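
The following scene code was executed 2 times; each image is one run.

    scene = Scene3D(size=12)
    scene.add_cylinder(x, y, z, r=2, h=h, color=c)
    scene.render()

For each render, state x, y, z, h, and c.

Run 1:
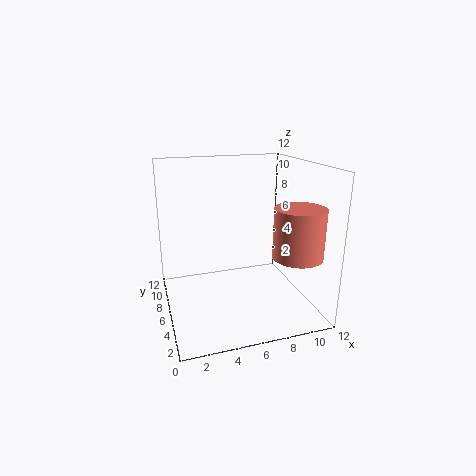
x = 10
y = 3
z = 5
h = 4
c = 'salmon'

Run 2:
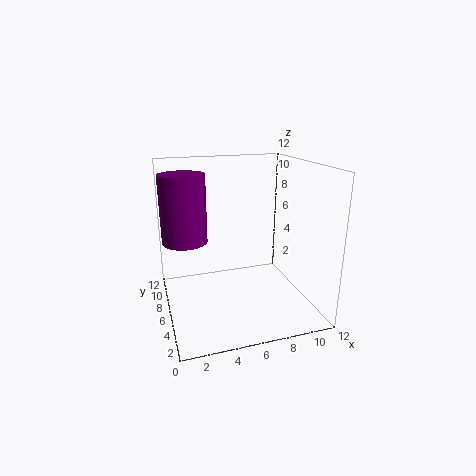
x = 2
y = 9
z = 5
h = 6
c = 'purple'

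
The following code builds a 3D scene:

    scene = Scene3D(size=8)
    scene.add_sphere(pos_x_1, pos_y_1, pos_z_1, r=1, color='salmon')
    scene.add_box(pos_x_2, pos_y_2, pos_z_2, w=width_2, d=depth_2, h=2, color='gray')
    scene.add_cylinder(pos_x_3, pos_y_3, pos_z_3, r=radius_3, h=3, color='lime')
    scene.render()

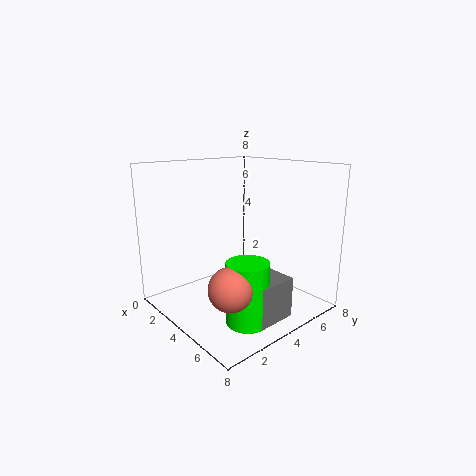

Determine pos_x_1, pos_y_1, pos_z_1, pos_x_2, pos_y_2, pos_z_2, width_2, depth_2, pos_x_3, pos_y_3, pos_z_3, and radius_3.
pos_x_1 = 7, pos_y_1 = 1, pos_z_1 = 3, pos_x_2 = 6, pos_y_2 = 2, pos_z_2 = 1, width_2 = 2, depth_2 = 2, pos_x_3 = 7, pos_y_3 = 2, pos_z_3 = 1, radius_3 = 1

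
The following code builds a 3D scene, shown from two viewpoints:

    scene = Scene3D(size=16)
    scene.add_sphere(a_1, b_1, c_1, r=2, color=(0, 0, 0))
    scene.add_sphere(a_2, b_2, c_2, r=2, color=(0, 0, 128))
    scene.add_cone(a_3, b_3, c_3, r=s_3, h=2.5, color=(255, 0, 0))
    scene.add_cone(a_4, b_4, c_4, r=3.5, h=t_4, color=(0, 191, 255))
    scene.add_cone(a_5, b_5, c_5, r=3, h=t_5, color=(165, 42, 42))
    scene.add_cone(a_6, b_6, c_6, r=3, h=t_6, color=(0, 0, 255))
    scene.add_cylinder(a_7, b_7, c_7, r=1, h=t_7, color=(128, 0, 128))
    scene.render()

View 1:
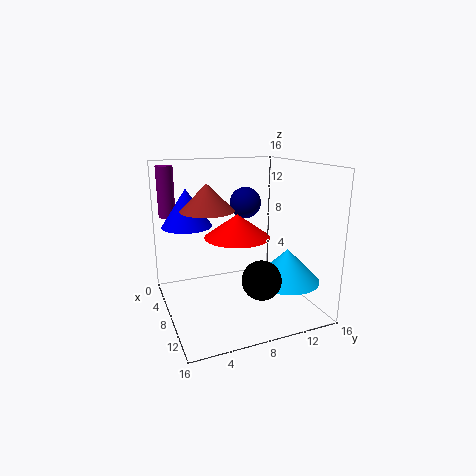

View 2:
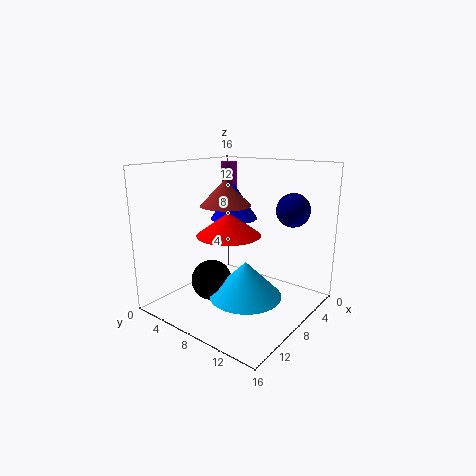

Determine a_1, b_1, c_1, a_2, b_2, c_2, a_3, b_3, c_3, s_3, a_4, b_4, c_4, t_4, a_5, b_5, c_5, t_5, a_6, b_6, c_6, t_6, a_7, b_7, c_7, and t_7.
a_1 = 13
b_1 = 8.5
c_1 = 5
a_2 = 2
b_2 = 11.5
c_2 = 10.5
a_3 = 9
b_3 = 7.5
c_3 = 8.5
s_3 = 3.5
a_4 = 12
b_4 = 12
c_4 = 4
t_4 = 3.5
a_5 = 6.5
b_5 = 5
c_5 = 11
t_5 = 3
a_6 = 3
b_6 = 3.5
c_6 = 8.5
t_6 = 4.5
a_7 = 1.5
b_7 = 1.5
c_7 = 9.5
t_7 = 6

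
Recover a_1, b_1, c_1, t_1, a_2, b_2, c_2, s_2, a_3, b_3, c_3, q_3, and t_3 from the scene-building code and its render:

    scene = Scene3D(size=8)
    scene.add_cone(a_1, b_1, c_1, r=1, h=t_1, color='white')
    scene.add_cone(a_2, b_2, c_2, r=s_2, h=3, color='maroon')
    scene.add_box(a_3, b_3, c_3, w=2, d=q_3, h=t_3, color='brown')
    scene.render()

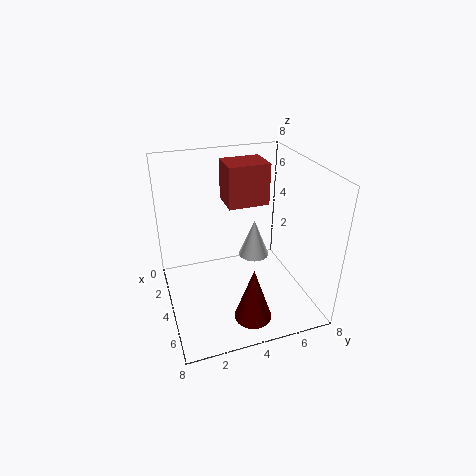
a_1 = 1.5
b_1 = 6
c_1 = 1
t_1 = 2.5
a_2 = 6.5
b_2 = 4
c_2 = 0.5
s_2 = 1
a_3 = 0.5
b_3 = 4
c_3 = 5
q_3 = 2.5
t_3 = 2.5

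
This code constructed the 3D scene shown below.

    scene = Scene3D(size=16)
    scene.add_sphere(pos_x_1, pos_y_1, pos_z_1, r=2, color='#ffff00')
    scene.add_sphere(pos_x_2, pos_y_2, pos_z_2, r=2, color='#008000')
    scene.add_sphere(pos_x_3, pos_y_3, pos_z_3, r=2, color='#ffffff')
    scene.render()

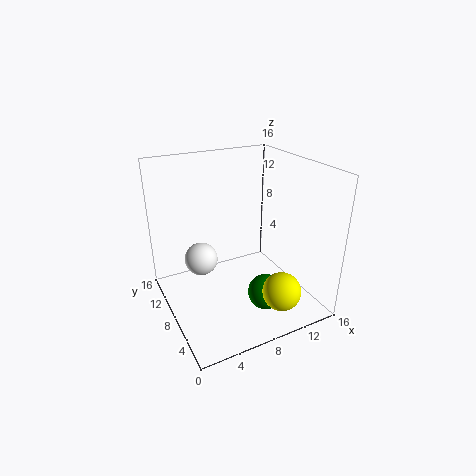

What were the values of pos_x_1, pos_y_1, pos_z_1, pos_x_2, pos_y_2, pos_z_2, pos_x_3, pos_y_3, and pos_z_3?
pos_x_1 = 10; pos_y_1 = 2; pos_z_1 = 4; pos_x_2 = 10; pos_y_2 = 5; pos_z_2 = 2; pos_x_3 = 5; pos_y_3 = 12; pos_z_3 = 4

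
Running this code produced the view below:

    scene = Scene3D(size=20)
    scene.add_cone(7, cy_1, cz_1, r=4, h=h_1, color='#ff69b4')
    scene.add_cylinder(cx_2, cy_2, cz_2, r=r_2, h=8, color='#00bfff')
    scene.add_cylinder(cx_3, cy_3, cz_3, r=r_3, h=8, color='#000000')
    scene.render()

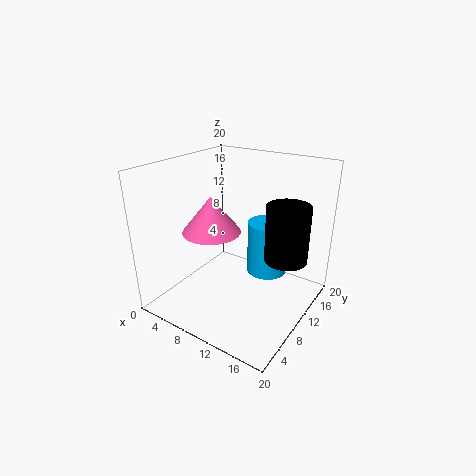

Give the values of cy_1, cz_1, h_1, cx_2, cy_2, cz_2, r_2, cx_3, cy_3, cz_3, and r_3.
cy_1 = 8, cz_1 = 11, h_1 = 5, cx_2 = 12, cy_2 = 15, cz_2 = 3, r_2 = 3, cx_3 = 16, cy_3 = 13, cz_3 = 7, r_3 = 3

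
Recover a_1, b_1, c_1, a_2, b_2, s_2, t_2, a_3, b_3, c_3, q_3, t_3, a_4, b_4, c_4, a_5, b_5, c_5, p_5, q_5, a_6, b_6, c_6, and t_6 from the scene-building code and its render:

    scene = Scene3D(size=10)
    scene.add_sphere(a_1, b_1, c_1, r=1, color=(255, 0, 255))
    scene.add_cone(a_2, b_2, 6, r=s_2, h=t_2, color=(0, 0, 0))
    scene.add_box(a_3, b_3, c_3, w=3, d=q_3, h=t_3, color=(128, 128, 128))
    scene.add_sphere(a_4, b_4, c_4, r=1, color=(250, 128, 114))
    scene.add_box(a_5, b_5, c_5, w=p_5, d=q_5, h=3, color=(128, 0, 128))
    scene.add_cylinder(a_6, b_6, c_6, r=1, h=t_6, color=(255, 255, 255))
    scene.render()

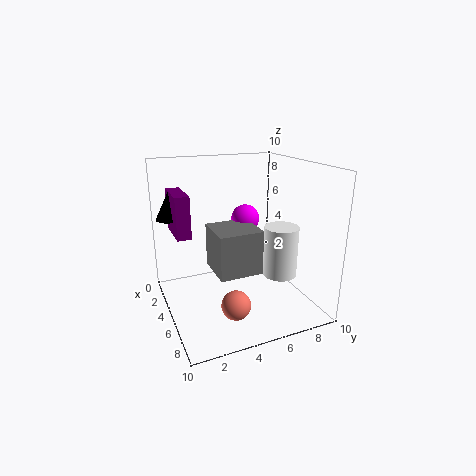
a_1 = 4; b_1 = 6; c_1 = 6; a_2 = 2; b_2 = 1; s_2 = 1; t_2 = 2; a_3 = 4; b_3 = 3; c_3 = 3; q_3 = 3; t_3 = 3; a_4 = 7; b_4 = 4; c_4 = 1; a_5 = 1; b_5 = 1; c_5 = 5; p_5 = 3; q_5 = 1; a_6 = 9; b_6 = 6; c_6 = 4; t_6 = 3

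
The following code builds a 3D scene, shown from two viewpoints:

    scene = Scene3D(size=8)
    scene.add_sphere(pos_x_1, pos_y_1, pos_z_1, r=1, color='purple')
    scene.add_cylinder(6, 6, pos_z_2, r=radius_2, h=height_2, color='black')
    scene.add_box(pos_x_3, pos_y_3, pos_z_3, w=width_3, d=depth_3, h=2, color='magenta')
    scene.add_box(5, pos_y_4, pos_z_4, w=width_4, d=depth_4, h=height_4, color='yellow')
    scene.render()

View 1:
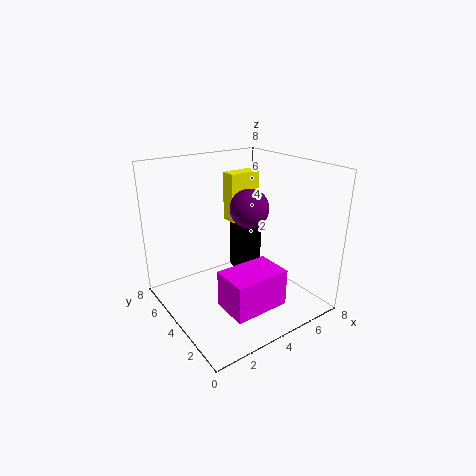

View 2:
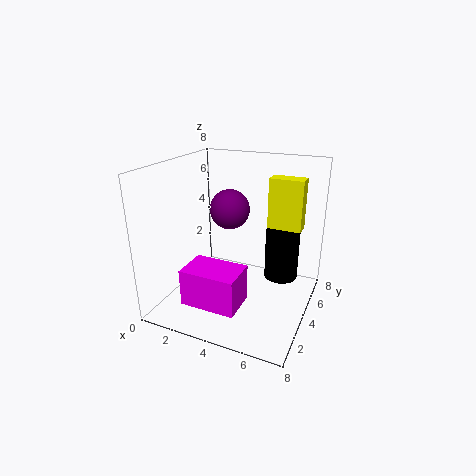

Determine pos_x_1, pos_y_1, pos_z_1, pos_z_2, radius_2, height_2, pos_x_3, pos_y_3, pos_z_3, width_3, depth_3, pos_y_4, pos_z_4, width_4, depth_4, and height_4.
pos_x_1 = 4, pos_y_1 = 3, pos_z_1 = 6, pos_z_2 = 1, radius_2 = 1, height_2 = 3, pos_x_3 = 2, pos_y_3 = 1, pos_z_3 = 1, width_3 = 3, depth_3 = 2, pos_y_4 = 6, pos_z_4 = 4, width_4 = 2, depth_4 = 1, height_4 = 3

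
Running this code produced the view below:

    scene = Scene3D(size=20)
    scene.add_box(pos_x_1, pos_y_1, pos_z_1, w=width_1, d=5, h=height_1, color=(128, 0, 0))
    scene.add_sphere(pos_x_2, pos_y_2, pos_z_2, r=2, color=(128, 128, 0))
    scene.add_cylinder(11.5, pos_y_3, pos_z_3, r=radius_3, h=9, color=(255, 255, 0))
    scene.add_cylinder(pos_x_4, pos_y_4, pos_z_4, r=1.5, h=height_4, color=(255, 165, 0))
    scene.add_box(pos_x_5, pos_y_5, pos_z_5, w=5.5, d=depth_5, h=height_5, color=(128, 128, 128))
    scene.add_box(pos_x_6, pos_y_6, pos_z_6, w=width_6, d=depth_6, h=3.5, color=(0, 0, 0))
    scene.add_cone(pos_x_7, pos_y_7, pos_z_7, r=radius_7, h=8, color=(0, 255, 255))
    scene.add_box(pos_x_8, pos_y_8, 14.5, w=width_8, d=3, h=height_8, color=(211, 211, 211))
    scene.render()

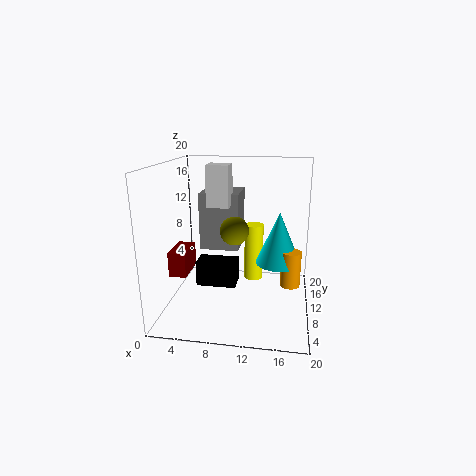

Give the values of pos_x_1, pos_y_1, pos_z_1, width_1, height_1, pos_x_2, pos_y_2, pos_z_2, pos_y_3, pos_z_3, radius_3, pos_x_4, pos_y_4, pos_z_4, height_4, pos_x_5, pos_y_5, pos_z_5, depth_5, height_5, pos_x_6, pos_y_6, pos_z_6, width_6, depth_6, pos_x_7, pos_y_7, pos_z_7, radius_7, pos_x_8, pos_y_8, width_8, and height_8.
pos_x_1 = 0.5, pos_y_1 = 7.5, pos_z_1 = 4.5, width_1 = 2.5, height_1 = 3.5, pos_x_2 = 9.5, pos_y_2 = 10, pos_z_2 = 11, pos_y_3 = 16.5, pos_z_3 = 1, radius_3 = 1.5, pos_x_4 = 17.5, pos_y_4 = 13.5, pos_z_4 = 1.5, height_4 = 5.5, pos_x_5 = 4.5, pos_y_5 = 10, pos_z_5 = 8, depth_5 = 6, height_5 = 8, pos_x_6 = 4.5, pos_y_6 = 7.5, pos_z_6 = 3.5, width_6 = 5.5, depth_6 = 3, pos_x_7 = 15.5, pos_y_7 = 15, pos_z_7 = 4.5, radius_7 = 3.5, pos_x_8 = 6, pos_y_8 = 8.5, width_8 = 3, height_8 = 5.5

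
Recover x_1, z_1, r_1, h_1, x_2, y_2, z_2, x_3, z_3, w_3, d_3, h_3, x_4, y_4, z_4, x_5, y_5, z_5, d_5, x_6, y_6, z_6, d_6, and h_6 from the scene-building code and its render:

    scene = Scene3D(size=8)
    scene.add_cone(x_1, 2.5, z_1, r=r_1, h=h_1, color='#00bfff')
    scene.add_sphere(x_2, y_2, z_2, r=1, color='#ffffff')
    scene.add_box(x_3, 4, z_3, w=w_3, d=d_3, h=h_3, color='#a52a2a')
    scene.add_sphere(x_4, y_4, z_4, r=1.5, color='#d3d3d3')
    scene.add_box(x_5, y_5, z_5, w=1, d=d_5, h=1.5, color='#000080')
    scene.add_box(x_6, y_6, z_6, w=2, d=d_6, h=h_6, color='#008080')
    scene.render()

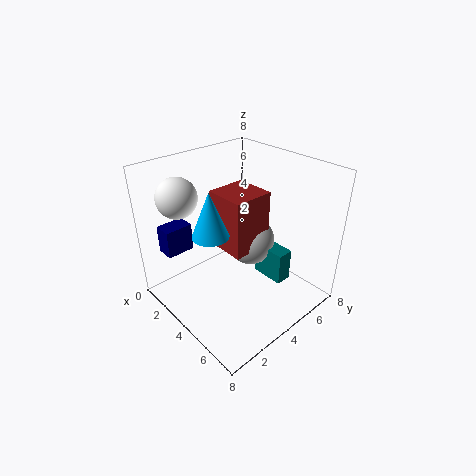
x_1 = 3.5; z_1 = 4.5; r_1 = 1; h_1 = 2.5; x_2 = 3; y_2 = 1; z_2 = 7; x_3 = 1.5; z_3 = 2.5; w_3 = 2.5; d_3 = 2.5; h_3 = 3.5; x_4 = 3; y_4 = 6; z_4 = 2.5; x_5 = 1.5; y_5 = 0.5; z_5 = 3.5; d_5 = 1.5; x_6 = 3.5; y_6 = 6; z_6 = 0.5; d_6 = 1; h_6 = 2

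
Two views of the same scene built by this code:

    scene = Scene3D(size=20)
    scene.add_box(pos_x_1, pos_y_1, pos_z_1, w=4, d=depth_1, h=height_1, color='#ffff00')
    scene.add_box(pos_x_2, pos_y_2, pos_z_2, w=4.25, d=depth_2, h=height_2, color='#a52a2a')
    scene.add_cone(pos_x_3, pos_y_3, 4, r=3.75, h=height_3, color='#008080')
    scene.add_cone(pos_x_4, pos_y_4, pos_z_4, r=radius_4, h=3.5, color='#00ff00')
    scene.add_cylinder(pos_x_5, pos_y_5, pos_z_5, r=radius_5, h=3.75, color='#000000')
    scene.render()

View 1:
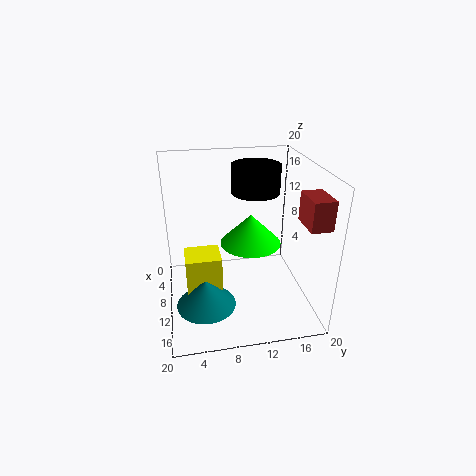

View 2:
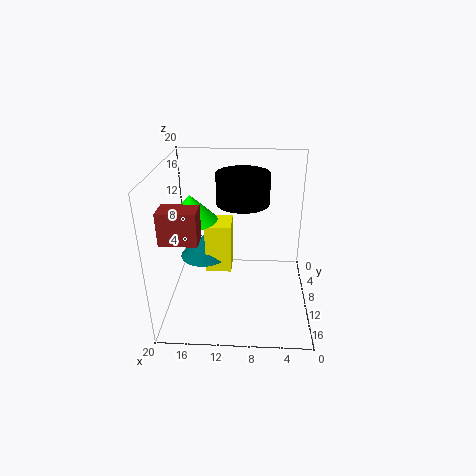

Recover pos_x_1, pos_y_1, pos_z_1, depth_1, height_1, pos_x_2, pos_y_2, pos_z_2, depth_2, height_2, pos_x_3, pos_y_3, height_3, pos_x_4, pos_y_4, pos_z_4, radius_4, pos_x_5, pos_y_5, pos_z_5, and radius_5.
pos_x_1 = 11.25
pos_y_1 = 2.5
pos_z_1 = 2.25
depth_1 = 4.5
height_1 = 7.75
pos_x_2 = 13.75
pos_y_2 = 17
pos_z_2 = 14
depth_2 = 2.75
height_2 = 3.75
pos_x_3 = 15.75
pos_y_3 = 4.75
height_3 = 3.5
pos_x_4 = 16.25
pos_y_4 = 10.25
pos_z_4 = 12.75
radius_4 = 3.5
pos_x_5 = 9.25
pos_y_5 = 12.5
pos_z_5 = 16.25
radius_5 = 3.25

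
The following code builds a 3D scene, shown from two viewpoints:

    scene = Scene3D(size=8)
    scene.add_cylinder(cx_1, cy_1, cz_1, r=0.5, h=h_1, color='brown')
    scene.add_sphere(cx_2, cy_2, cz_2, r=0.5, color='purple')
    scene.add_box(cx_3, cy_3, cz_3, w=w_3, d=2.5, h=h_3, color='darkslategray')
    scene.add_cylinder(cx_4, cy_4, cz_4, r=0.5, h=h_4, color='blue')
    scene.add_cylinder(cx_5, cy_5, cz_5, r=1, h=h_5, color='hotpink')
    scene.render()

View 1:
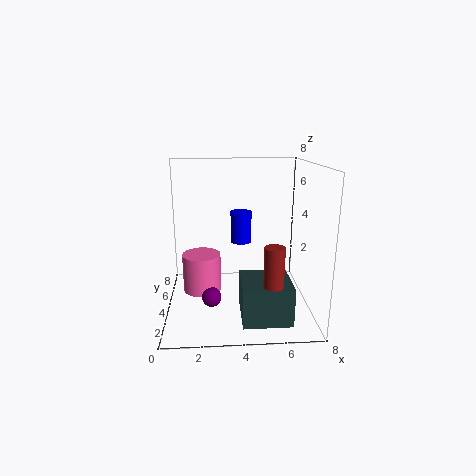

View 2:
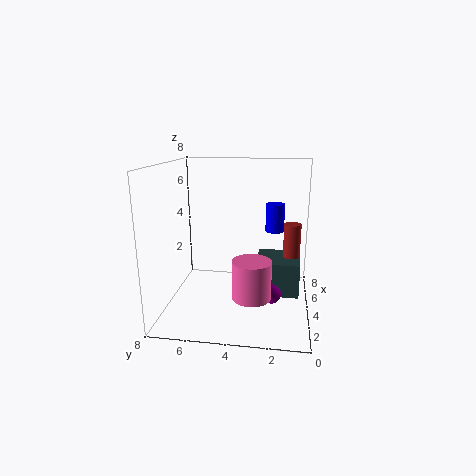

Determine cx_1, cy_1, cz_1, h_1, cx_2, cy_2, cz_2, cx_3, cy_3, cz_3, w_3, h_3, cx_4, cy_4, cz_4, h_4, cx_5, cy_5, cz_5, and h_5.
cx_1 = 5.5
cy_1 = 1
cz_1 = 1.5
h_1 = 3
cx_2 = 2.5
cy_2 = 2
cz_2 = 1.5
cx_3 = 4
cy_3 = 0.5
cz_3 = 0.5
w_3 = 2.5
h_3 = 2
cx_4 = 4
cy_4 = 2
cz_4 = 4.5
h_4 = 1.5
cx_5 = 2
cy_5 = 3
cz_5 = 1.5
h_5 = 2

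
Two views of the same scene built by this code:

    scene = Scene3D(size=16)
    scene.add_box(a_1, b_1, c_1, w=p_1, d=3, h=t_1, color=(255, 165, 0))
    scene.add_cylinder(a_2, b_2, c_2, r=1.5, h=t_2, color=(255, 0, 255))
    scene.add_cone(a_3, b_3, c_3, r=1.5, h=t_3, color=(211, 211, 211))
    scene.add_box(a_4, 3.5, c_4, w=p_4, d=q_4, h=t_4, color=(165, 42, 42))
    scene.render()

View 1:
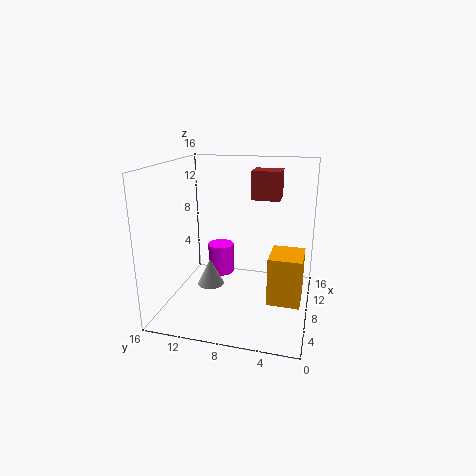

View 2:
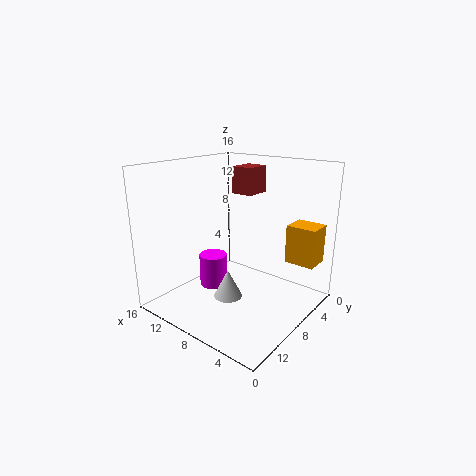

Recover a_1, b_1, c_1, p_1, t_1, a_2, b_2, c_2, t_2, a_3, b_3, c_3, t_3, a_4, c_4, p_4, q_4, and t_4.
a_1 = 1; b_1 = 0.5; c_1 = 4.5; p_1 = 3.5; t_1 = 4.5; a_2 = 9.5; b_2 = 10.5; c_2 = 3; t_2 = 3.5; a_3 = 7; b_3 = 11; c_3 = 2.5; t_3 = 3; a_4 = 7.5; c_4 = 12.5; p_4 = 2.5; q_4 = 3; t_4 = 3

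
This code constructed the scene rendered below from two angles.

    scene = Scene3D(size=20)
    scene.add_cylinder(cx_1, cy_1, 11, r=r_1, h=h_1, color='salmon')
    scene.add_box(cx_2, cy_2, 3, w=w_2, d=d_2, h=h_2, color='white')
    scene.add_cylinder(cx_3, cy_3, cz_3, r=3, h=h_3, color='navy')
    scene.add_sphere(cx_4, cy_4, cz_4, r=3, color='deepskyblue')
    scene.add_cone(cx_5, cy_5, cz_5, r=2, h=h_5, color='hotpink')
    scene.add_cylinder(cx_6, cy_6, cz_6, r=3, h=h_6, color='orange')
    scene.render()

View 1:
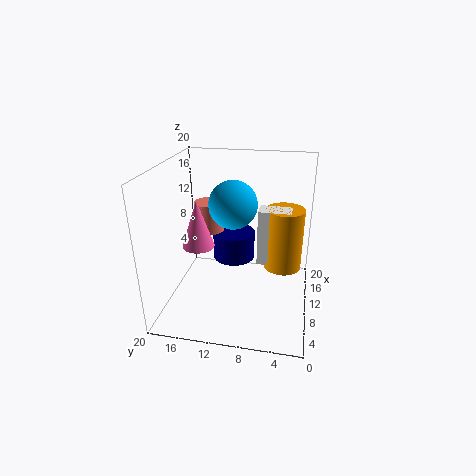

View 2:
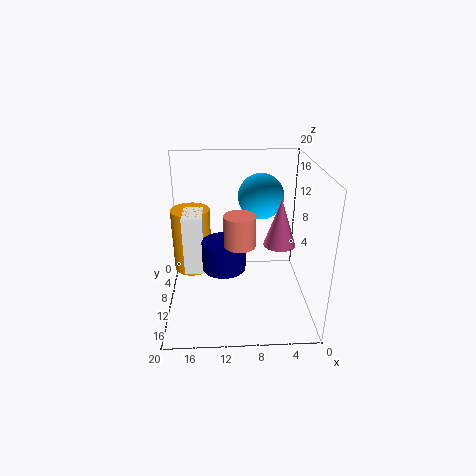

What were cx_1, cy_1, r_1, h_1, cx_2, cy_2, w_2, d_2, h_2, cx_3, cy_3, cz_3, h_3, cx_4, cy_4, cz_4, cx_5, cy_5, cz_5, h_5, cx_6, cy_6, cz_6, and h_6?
cx_1 = 10
cy_1 = 14
r_1 = 2
h_1 = 4
cx_2 = 15
cy_2 = 3
w_2 = 3
d_2 = 5
h_2 = 9
cx_3 = 12
cy_3 = 11
cz_3 = 6
h_3 = 4
cx_4 = 7
cy_4 = 10
cz_4 = 16
cx_5 = 5
cy_5 = 14
cz_5 = 11
h_5 = 6
cx_6 = 17
cy_6 = 4
cz_6 = 2
h_6 = 10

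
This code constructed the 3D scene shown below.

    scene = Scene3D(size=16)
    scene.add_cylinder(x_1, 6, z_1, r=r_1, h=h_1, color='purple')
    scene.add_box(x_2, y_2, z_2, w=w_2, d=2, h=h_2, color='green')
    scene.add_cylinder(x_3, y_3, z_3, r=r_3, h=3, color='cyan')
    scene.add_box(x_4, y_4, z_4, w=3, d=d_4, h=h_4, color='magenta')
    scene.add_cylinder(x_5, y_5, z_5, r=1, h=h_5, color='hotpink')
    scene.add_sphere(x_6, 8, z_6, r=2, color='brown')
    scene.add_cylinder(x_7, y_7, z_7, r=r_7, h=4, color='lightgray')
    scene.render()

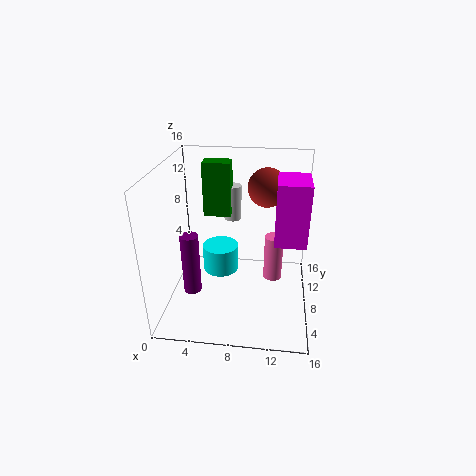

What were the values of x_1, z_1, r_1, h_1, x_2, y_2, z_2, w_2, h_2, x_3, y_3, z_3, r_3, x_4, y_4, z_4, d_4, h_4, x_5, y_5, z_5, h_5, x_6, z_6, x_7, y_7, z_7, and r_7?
x_1 = 3, z_1 = 2, r_1 = 1, h_1 = 7, x_2 = 4, y_2 = 9, z_2 = 10, w_2 = 3, h_2 = 6, x_3 = 6, y_3 = 8, z_3 = 4, r_3 = 2, x_4 = 12, y_4 = 3, z_4 = 10, d_4 = 4, h_4 = 6, x_5 = 12, y_5 = 7, z_5 = 4, h_5 = 5, x_6 = 11, z_6 = 14, x_7 = 7, y_7 = 11, z_7 = 9, r_7 = 1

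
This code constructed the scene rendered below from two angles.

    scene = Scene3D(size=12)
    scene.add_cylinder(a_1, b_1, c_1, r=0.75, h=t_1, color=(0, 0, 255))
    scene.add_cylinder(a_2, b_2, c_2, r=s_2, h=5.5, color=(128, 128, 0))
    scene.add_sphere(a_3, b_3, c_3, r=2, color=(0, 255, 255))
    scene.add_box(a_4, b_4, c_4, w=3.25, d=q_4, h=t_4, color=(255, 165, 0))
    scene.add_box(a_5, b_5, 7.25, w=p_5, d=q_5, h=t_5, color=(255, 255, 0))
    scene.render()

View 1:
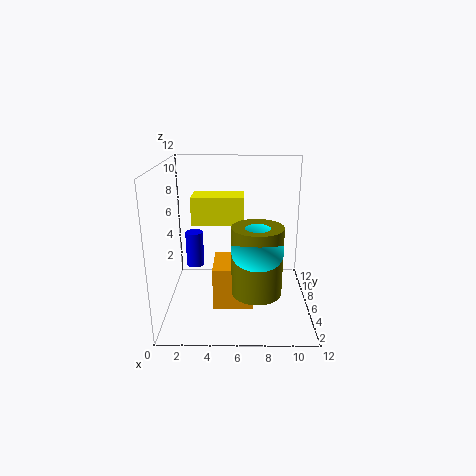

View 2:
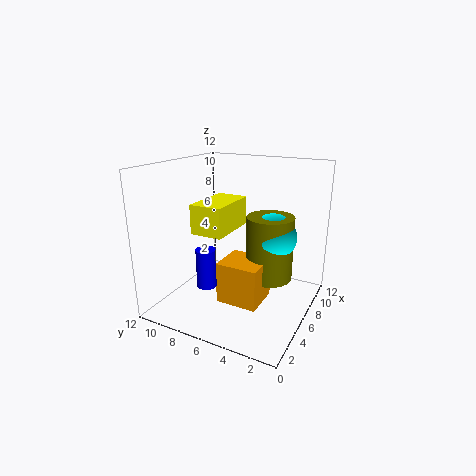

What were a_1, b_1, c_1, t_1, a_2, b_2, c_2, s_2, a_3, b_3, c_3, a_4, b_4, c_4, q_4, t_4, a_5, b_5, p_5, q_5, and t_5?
a_1 = 2.25, b_1 = 6.75, c_1 = 3.25, t_1 = 3, a_2 = 7.5, b_2 = 3.75, c_2 = 2.25, s_2 = 2, a_3 = 7.5, b_3 = 3.5, c_3 = 6, a_4 = 4, b_4 = 3.5, c_4 = 0.75, q_4 = 3.5, t_4 = 3.5, a_5 = 2.25, b_5 = 5.5, p_5 = 4.25, q_5 = 2.5, t_5 = 2.25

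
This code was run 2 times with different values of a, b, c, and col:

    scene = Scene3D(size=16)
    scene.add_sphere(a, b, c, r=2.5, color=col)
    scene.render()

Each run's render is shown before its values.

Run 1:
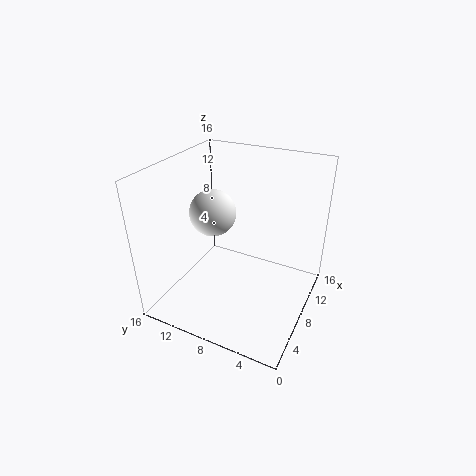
a = 7, b = 10.5, c = 11, col = 'white'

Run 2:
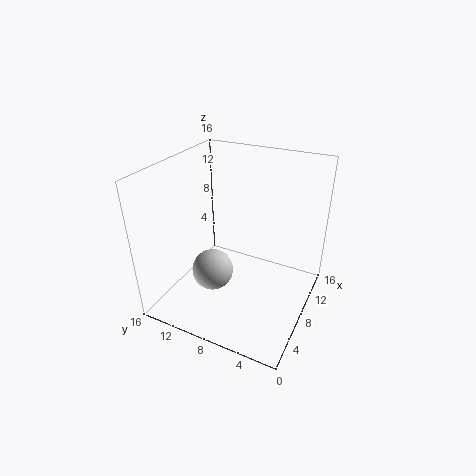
a = 8, b = 11.5, c = 2.5, col = 'lightgray'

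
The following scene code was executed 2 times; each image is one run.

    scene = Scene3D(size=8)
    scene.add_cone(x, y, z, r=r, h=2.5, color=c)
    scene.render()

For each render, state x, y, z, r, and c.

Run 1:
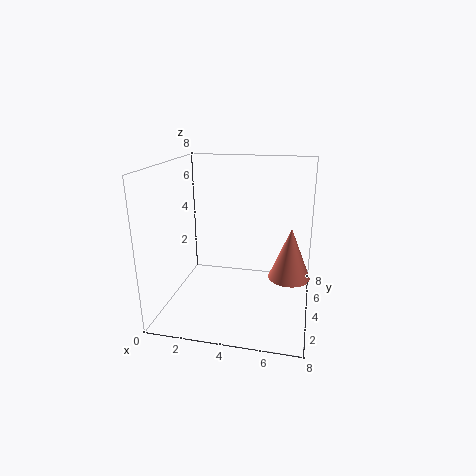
x = 7, y = 2, z = 3, r = 1, c = 'salmon'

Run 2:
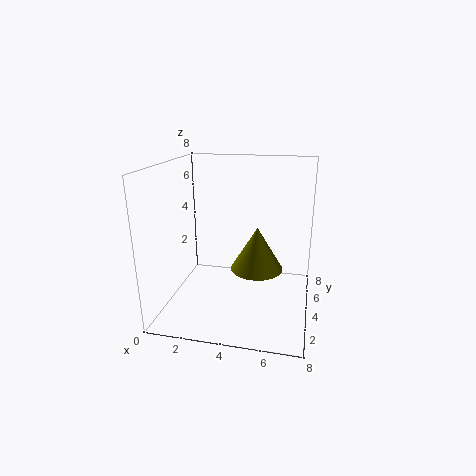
x = 5, y = 4.5, z = 2, r = 1.5, c = 'olive'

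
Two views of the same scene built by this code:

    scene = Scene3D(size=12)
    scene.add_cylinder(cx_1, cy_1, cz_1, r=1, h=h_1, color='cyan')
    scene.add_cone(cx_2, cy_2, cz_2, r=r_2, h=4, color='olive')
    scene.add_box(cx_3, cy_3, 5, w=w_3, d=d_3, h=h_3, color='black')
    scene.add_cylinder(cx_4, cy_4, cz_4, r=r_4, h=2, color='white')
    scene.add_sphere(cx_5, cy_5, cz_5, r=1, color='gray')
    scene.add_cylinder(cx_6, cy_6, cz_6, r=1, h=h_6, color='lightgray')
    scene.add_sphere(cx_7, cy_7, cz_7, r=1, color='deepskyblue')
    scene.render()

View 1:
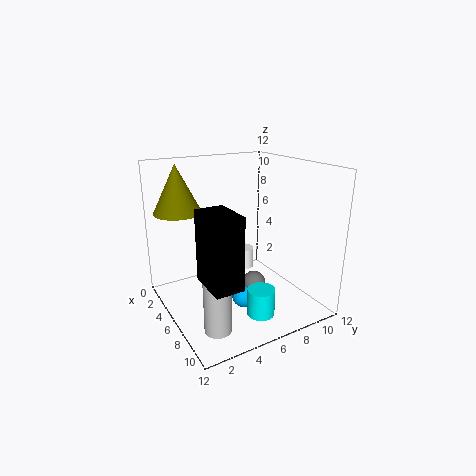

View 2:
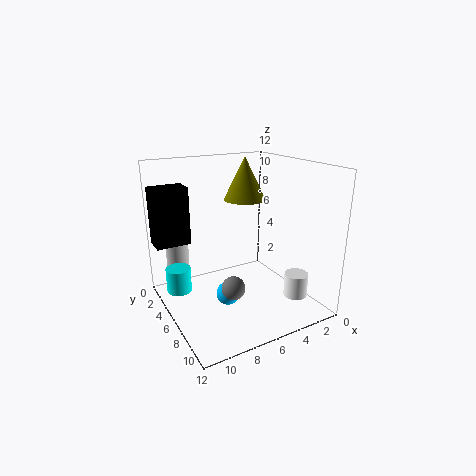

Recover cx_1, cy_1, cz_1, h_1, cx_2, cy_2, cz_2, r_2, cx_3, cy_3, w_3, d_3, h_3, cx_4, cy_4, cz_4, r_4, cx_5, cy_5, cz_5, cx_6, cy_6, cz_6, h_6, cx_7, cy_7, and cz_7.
cx_1 = 11
cy_1 = 5
cz_1 = 2
h_1 = 2
cx_2 = 3
cy_2 = 2
cz_2 = 8
r_2 = 2
cx_3 = 9
cy_3 = 1
w_3 = 3
d_3 = 2
h_3 = 5
cx_4 = 2
cy_4 = 9
cz_4 = 1
r_4 = 1
cx_5 = 7
cy_5 = 7
cz_5 = 2
cx_6 = 10
cy_6 = 2
cz_6 = 1
h_6 = 4
cx_7 = 7
cy_7 = 6
cz_7 = 1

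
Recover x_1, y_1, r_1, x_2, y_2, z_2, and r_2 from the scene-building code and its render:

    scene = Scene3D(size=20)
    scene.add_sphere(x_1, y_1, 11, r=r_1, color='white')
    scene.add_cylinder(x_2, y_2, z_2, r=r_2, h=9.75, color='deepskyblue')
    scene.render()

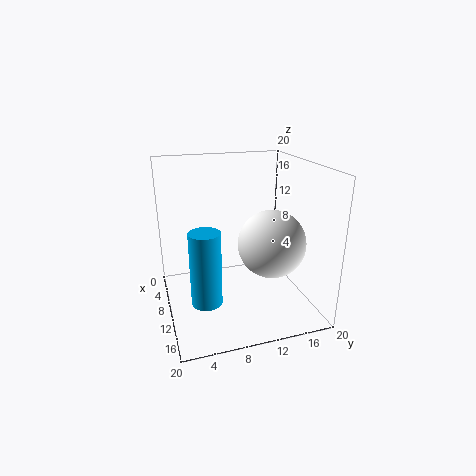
x_1 = 15.25; y_1 = 12.75; r_1 = 4.25; x_2 = 14; y_2 = 4.5; z_2 = 3.25; r_2 = 2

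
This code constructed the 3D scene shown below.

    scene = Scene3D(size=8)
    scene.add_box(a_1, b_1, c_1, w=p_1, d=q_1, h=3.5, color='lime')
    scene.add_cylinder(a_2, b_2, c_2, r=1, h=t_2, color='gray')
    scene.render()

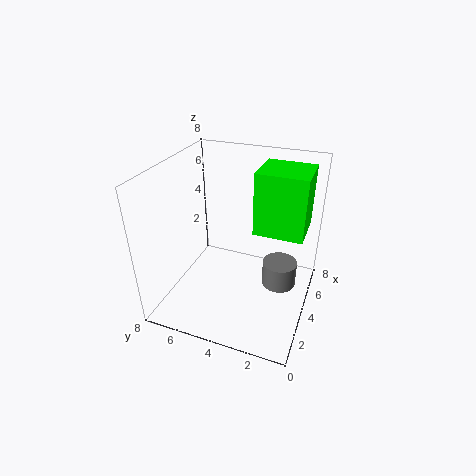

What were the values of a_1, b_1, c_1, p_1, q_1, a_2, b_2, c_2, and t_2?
a_1 = 4.25; b_1 = 0.5; c_1 = 4.25; p_1 = 2.5; q_1 = 2.75; a_2 = 5; b_2 = 1.75; c_2 = 0.75; t_2 = 1.5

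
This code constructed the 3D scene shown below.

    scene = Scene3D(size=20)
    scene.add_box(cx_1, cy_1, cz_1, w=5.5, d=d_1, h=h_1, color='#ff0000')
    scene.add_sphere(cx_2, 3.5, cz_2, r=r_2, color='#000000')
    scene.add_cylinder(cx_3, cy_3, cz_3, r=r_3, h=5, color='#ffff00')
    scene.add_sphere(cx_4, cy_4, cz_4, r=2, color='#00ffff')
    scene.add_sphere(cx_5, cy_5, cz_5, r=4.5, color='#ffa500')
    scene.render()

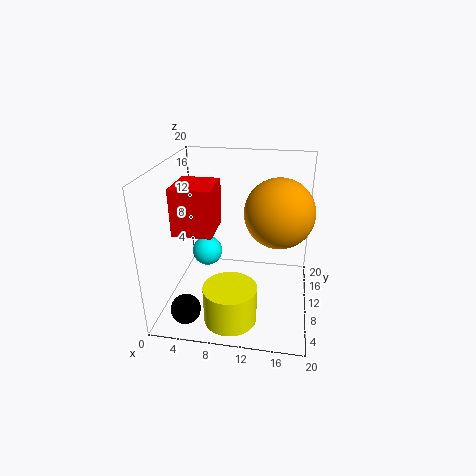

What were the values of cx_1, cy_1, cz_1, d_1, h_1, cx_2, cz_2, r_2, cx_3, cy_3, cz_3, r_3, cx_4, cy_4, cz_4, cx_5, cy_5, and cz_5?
cx_1 = 1.5; cy_1 = 7; cz_1 = 11; d_1 = 6; h_1 = 6.5; cx_2 = 4; cz_2 = 2; r_2 = 2; cx_3 = 10; cy_3 = 4; cz_3 = 1; r_3 = 3.5; cx_4 = 6; cy_4 = 8.5; cz_4 = 8.5; cx_5 = 15.5; cy_5 = 9; cz_5 = 14.5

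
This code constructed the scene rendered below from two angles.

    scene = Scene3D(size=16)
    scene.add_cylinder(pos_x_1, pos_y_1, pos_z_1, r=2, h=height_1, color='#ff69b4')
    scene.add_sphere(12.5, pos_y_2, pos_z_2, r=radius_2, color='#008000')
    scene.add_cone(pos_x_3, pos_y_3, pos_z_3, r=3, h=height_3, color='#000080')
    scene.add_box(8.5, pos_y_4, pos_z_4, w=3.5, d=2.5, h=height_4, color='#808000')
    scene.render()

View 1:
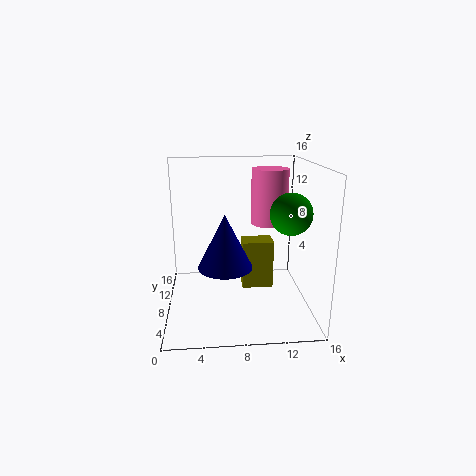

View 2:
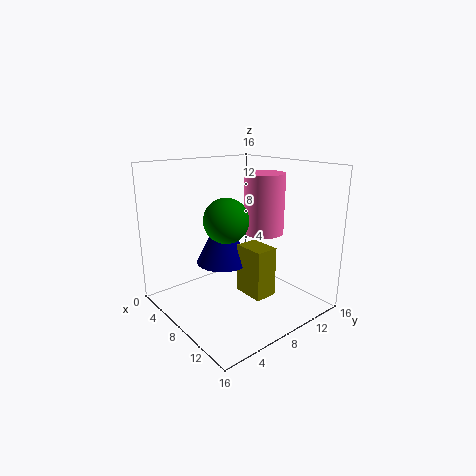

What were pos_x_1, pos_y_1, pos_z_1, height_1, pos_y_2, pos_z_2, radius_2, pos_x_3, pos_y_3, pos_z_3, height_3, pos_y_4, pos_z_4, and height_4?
pos_x_1 = 11.5
pos_y_1 = 8.5
pos_z_1 = 9.5
height_1 = 6
pos_y_2 = 3
pos_z_2 = 12
radius_2 = 2
pos_x_3 = 6.5
pos_y_3 = 7
pos_z_3 = 5
height_3 = 6
pos_y_4 = 7.5
pos_z_4 = 2
height_4 = 5.5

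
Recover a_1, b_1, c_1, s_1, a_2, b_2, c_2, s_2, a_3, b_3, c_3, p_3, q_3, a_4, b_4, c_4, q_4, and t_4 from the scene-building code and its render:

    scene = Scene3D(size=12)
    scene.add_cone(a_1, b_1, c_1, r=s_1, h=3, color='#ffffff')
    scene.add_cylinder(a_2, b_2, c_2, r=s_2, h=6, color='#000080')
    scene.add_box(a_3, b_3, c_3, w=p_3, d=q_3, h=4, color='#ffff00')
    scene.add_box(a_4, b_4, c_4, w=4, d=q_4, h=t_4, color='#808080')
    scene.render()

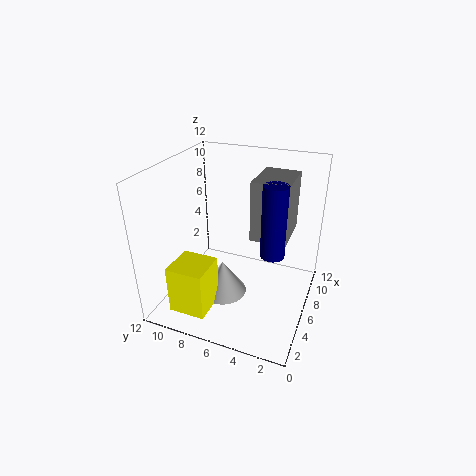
a_1 = 5, b_1 = 7, c_1 = 1, s_1 = 2, a_2 = 6, b_2 = 3, c_2 = 5, s_2 = 1, a_3 = 1, b_3 = 7, c_3 = 1, p_3 = 3, q_3 = 3, a_4 = 6, b_4 = 2, c_4 = 6, q_4 = 3, t_4 = 5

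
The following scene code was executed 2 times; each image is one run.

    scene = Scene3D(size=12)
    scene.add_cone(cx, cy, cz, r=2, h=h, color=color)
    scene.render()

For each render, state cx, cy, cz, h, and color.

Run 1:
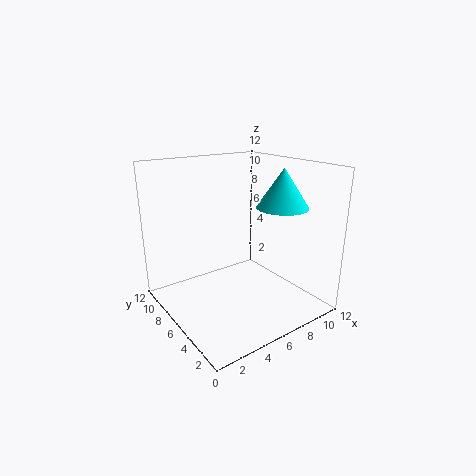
cx = 8, cy = 3, cz = 9, h = 3, color = 'cyan'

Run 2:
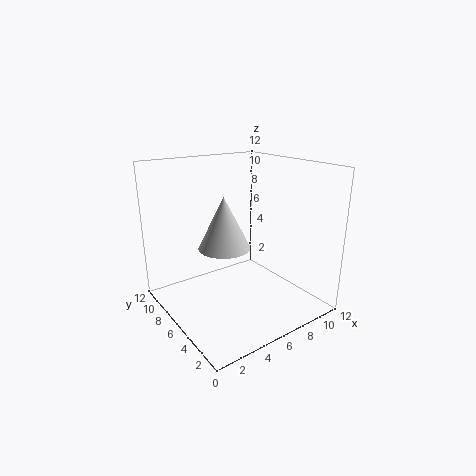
cx = 4, cy = 5, cz = 6, h = 4, color = 'lightgray'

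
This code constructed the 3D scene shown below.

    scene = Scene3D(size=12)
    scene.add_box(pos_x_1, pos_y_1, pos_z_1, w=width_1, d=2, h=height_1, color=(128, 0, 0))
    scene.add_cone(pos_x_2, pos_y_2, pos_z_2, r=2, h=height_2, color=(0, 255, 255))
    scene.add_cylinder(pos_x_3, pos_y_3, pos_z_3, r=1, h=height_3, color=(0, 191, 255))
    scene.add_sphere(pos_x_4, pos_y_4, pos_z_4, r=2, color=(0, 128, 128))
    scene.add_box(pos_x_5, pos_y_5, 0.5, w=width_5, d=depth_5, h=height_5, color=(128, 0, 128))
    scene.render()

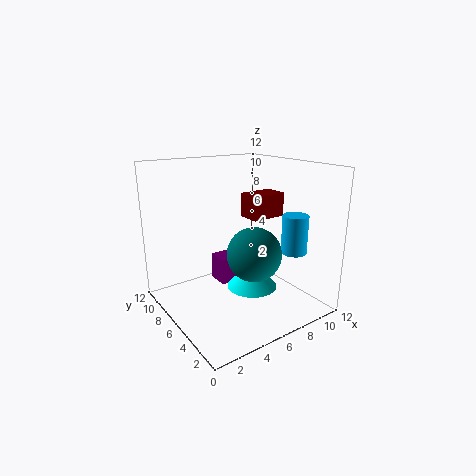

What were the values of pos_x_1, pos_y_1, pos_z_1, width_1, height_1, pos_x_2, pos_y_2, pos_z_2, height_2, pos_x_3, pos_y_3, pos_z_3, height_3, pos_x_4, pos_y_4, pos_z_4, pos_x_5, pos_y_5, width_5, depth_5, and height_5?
pos_x_1 = 7; pos_y_1 = 5; pos_z_1 = 7.5; width_1 = 3; height_1 = 2; pos_x_2 = 6; pos_y_2 = 4; pos_z_2 = 2.5; height_2 = 2; pos_x_3 = 8.5; pos_y_3 = 2; pos_z_3 = 5.5; height_3 = 3; pos_x_4 = 5; pos_y_4 = 2.5; pos_z_4 = 6; pos_x_5 = 6; pos_y_5 = 8.5; width_5 = 4; depth_5 = 2; height_5 = 2.5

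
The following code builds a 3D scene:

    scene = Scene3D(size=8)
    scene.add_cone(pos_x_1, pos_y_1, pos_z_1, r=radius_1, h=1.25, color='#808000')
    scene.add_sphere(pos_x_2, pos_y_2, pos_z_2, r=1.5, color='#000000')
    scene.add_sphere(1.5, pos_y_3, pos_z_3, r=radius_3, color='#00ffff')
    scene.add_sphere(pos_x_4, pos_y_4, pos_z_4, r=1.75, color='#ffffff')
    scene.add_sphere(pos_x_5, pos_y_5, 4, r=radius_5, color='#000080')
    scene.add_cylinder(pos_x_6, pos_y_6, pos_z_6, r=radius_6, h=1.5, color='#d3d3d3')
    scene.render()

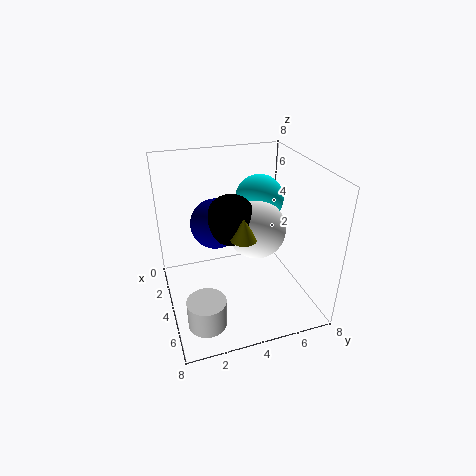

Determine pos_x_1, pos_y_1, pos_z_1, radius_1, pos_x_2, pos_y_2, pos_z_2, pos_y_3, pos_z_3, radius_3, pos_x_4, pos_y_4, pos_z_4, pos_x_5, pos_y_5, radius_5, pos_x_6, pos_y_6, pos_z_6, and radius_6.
pos_x_1 = 4.25, pos_y_1 = 4.25, pos_z_1 = 4, radius_1 = 0.75, pos_x_2 = 2.75, pos_y_2 = 4, pos_z_2 = 4.5, pos_y_3 = 6.25, pos_z_3 = 5, radius_3 = 1.5, pos_x_4 = 3, pos_y_4 = 5.5, pos_z_4 = 3.75, pos_x_5 = 2, pos_y_5 = 3.25, radius_5 = 1.5, pos_x_6 = 6.5, pos_y_6 = 1.5, pos_z_6 = 0.75, radius_6 = 1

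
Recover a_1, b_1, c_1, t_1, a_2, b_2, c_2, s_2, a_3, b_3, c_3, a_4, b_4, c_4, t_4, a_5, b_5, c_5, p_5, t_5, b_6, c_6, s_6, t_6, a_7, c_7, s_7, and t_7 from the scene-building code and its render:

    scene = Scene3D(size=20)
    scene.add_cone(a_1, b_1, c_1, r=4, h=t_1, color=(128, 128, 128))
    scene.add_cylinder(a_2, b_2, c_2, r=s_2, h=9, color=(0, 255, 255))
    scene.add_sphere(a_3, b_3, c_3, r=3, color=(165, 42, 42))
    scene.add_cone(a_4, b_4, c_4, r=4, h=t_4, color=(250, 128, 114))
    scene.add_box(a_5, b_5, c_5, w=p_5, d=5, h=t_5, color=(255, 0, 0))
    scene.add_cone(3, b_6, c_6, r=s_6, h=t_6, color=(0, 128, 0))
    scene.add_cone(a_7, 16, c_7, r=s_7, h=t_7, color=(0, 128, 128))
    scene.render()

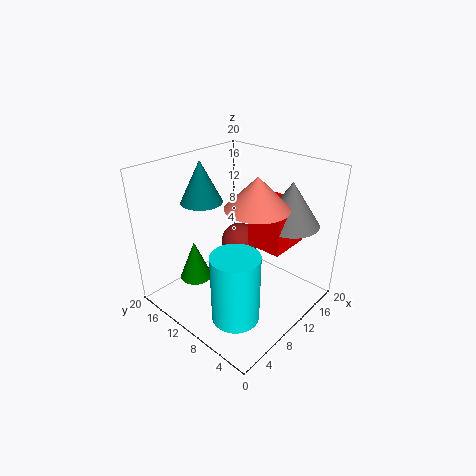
a_1 = 15; b_1 = 5; c_1 = 12; t_1 = 6; a_2 = 4; b_2 = 5; c_2 = 3; s_2 = 3; a_3 = 16; b_3 = 15; c_3 = 5; a_4 = 9; b_4 = 6; c_4 = 16; t_4 = 4; a_5 = 11; b_5 = 4; c_5 = 9; p_5 = 6; t_5 = 6; b_6 = 11; c_6 = 7; s_6 = 2; t_6 = 5; a_7 = 9; c_7 = 14; s_7 = 3; t_7 = 6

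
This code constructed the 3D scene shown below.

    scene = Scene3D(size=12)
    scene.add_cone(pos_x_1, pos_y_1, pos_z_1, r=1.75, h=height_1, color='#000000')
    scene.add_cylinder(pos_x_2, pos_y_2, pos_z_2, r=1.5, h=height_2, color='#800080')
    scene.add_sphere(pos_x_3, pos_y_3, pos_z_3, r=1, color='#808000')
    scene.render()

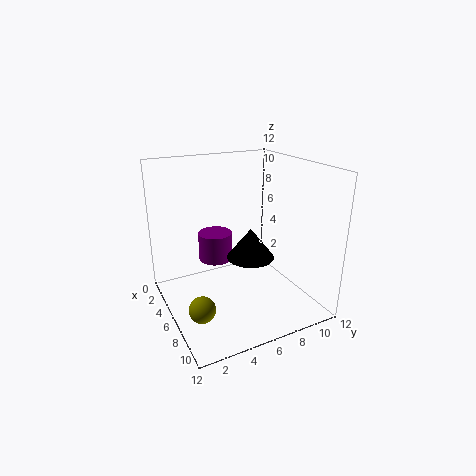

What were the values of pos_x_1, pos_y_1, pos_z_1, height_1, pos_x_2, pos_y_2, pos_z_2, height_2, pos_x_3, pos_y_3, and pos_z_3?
pos_x_1 = 9, pos_y_1 = 5.5, pos_z_1 = 5.75, height_1 = 2.25, pos_x_2 = 3.5, pos_y_2 = 5, pos_z_2 = 3.25, height_2 = 2.5, pos_x_3 = 9, pos_y_3 = 1.5, pos_z_3 = 2.25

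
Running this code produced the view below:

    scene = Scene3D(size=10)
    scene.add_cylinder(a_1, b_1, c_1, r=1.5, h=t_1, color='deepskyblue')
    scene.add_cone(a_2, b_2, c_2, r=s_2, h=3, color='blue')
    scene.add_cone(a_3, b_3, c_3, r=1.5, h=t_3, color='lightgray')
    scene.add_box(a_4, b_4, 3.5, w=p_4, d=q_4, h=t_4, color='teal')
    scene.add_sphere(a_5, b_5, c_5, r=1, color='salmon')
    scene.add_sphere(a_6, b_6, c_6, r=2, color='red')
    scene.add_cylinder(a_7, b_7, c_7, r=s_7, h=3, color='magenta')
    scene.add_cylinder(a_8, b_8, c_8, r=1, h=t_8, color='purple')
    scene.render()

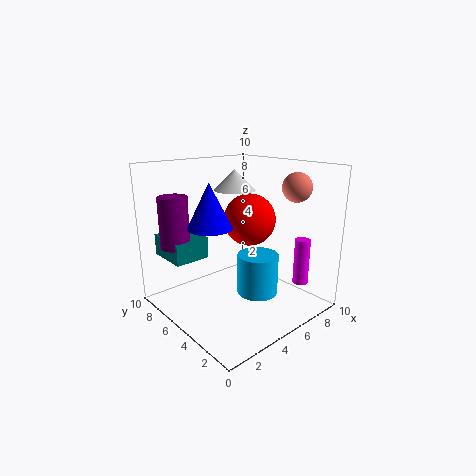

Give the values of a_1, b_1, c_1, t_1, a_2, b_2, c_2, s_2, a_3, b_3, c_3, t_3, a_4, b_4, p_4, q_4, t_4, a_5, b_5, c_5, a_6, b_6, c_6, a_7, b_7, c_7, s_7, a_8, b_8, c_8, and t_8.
a_1 = 6.5
b_1 = 4.5
c_1 = 0.5
t_1 = 3
a_2 = 3
b_2 = 5.5
c_2 = 6
s_2 = 1.5
a_3 = 6
b_3 = 6.5
c_3 = 8
t_3 = 1.5
a_4 = 1
b_4 = 6.5
p_4 = 2.5
q_4 = 3
t_4 = 1.5
a_5 = 8
b_5 = 2.5
c_5 = 8.5
a_6 = 7.5
b_6 = 6.5
c_6 = 5.5
a_7 = 7
b_7 = 1
c_7 = 2.5
s_7 = 0.5
a_8 = 1.5
b_8 = 7.5
c_8 = 4.5
t_8 = 3.5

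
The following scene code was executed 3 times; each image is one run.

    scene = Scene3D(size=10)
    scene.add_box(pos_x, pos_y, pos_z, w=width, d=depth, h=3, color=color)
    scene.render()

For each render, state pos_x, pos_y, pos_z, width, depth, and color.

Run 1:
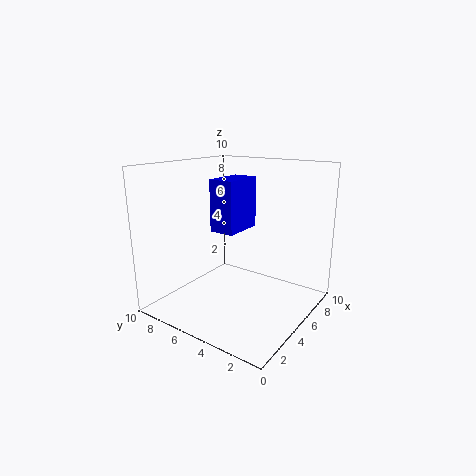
pos_x = 1.5
pos_y = 3
pos_z = 6.5
width = 2.5
depth = 1.5
color = 'blue'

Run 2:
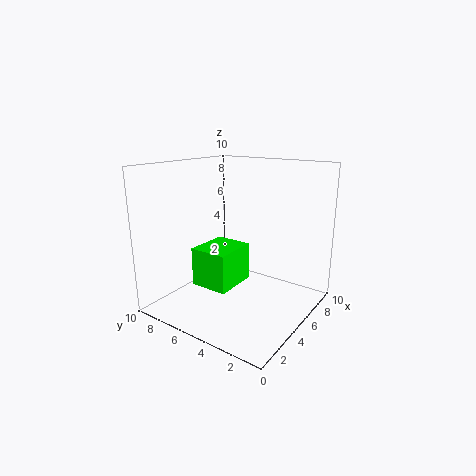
pos_x = 4.5
pos_y = 6
pos_z = 0.5
width = 3.5
depth = 3
color = 'lime'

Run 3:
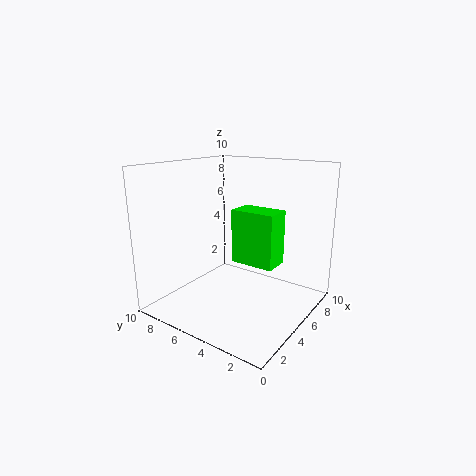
pos_x = 1.5
pos_y = 0.5
pos_z = 5
width = 1.5
depth = 2.5
color = 'lime'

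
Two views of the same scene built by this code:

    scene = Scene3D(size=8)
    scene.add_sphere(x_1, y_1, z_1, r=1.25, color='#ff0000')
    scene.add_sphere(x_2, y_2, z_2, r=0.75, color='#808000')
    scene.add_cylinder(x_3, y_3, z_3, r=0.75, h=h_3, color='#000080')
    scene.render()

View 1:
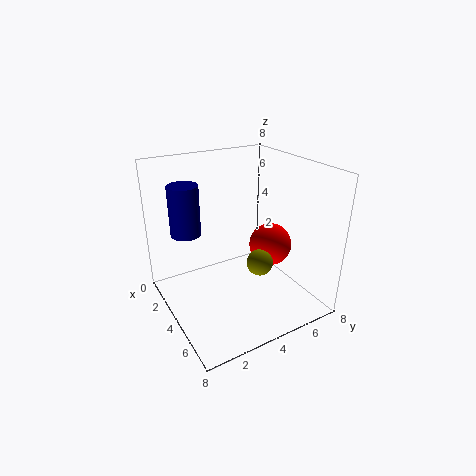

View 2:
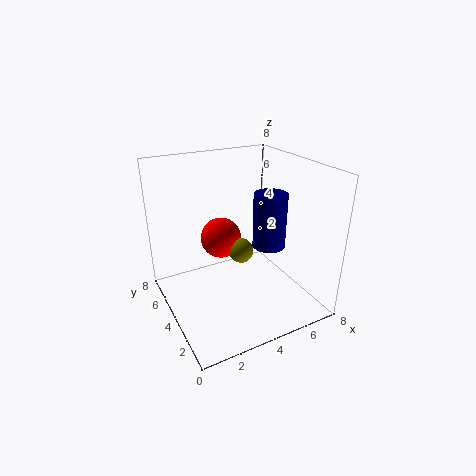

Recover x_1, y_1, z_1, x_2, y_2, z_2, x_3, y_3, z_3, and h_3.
x_1 = 4
y_1 = 6.25
z_1 = 3
x_2 = 4.75
y_2 = 5
z_2 = 2.5
x_3 = 4
y_3 = 1
z_3 = 5
h_3 = 2.5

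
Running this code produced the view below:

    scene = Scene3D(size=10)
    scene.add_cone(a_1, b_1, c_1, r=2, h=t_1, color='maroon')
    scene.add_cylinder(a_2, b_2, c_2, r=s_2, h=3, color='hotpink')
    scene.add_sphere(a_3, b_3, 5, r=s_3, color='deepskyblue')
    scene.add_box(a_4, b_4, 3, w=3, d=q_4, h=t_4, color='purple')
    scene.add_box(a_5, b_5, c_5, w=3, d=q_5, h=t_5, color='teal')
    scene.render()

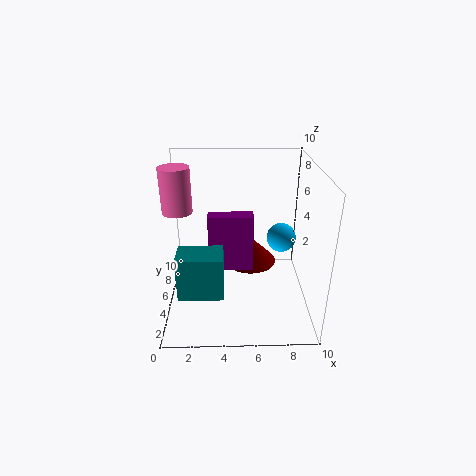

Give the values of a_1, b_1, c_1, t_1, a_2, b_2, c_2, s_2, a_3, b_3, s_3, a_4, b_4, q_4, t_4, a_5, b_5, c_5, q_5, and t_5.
a_1 = 6, b_1 = 7, c_1 = 2, t_1 = 2, a_2 = 1, b_2 = 5, c_2 = 7, s_2 = 1, a_3 = 8, b_3 = 5, s_3 = 1, a_4 = 3, b_4 = 4, q_4 = 1, t_4 = 4, a_5 = 1, b_5 = 2, c_5 = 2, q_5 = 2, t_5 = 3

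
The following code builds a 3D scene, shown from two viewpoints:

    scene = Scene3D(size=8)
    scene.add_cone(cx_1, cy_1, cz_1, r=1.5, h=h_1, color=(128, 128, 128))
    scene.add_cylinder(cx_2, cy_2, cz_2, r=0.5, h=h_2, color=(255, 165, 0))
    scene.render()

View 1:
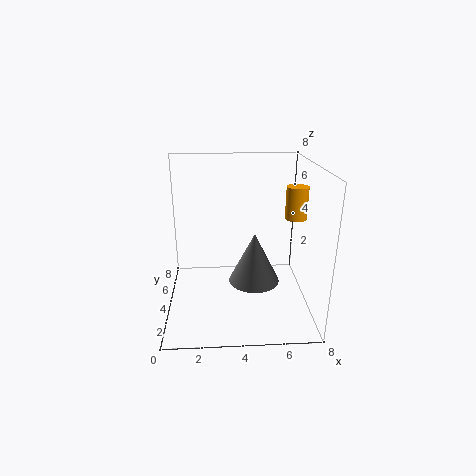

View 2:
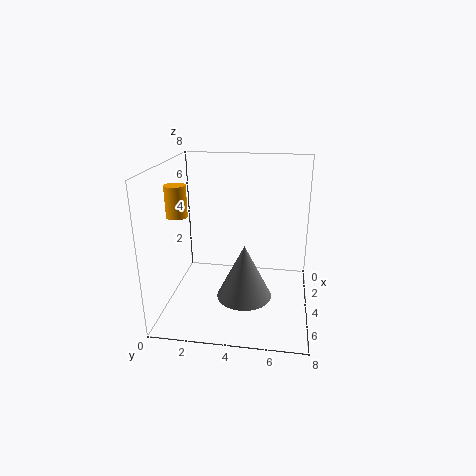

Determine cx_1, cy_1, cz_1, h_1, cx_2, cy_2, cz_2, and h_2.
cx_1 = 5; cy_1 = 4.5; cz_1 = 1; h_1 = 3; cx_2 = 6.5; cy_2 = 1.5; cz_2 = 6; h_2 = 1.5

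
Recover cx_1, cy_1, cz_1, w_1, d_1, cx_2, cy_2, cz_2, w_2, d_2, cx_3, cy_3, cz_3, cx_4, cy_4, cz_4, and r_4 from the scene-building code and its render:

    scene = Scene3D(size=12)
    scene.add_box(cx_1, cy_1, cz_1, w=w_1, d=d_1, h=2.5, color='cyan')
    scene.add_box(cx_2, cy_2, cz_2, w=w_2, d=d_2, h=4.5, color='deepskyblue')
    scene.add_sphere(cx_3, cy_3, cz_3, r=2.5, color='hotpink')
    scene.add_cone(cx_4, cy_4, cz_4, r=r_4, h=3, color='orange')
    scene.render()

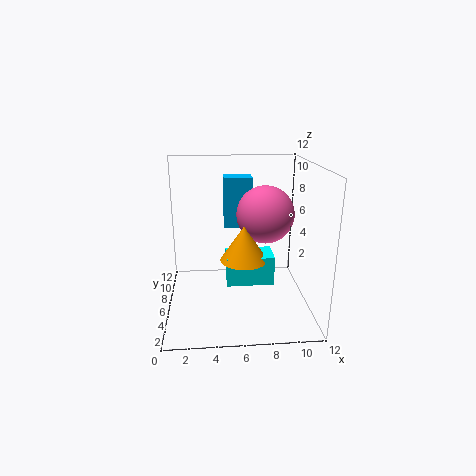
cx_1 = 5; cy_1 = 5; cz_1 = 2; w_1 = 4; d_1 = 2.5; cx_2 = 5; cy_2 = 8.5; cz_2 = 6; w_2 = 2.5; d_2 = 2; cx_3 = 8.5; cy_3 = 7.5; cz_3 = 7.5; cx_4 = 6.5; cy_4 = 6; cz_4 = 4; r_4 = 2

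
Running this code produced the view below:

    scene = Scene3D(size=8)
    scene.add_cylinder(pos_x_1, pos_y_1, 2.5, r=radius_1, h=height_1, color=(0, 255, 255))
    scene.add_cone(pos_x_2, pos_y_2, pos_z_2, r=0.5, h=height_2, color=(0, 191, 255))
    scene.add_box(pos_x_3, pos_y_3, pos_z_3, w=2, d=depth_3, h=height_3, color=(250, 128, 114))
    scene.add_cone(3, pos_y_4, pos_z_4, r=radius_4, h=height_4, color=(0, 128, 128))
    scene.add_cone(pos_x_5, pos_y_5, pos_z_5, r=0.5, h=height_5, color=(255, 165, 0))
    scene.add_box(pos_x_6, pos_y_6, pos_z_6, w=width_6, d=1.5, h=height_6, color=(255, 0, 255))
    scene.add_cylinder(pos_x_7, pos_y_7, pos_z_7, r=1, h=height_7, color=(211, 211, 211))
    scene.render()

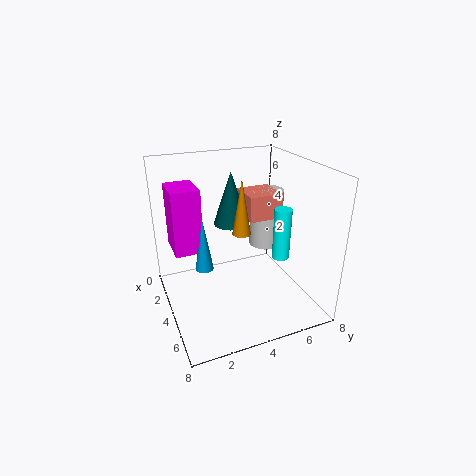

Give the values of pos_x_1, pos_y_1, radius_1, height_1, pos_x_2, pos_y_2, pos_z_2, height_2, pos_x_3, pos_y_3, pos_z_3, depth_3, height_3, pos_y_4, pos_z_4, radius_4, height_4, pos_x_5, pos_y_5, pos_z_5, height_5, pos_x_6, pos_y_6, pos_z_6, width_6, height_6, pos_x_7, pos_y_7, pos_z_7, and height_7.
pos_x_1 = 4.5, pos_y_1 = 6.5, radius_1 = 0.5, height_1 = 3, pos_x_2 = 4, pos_y_2 = 2, pos_z_2 = 2.5, height_2 = 3, pos_x_3 = 1.5, pos_y_3 = 5, pos_z_3 = 4.5, depth_3 = 2, height_3 = 1.5, pos_y_4 = 4, pos_z_4 = 4.5, radius_4 = 1, height_4 = 3, pos_x_5 = 4.5, pos_y_5 = 4, pos_z_5 = 4.5, height_5 = 3, pos_x_6 = 2, pos_y_6 = 0.5, pos_z_6 = 3.5, width_6 = 2, height_6 = 3.5, pos_x_7 = 2.5, pos_y_7 = 6.5, pos_z_7 = 2.5, height_7 = 3.5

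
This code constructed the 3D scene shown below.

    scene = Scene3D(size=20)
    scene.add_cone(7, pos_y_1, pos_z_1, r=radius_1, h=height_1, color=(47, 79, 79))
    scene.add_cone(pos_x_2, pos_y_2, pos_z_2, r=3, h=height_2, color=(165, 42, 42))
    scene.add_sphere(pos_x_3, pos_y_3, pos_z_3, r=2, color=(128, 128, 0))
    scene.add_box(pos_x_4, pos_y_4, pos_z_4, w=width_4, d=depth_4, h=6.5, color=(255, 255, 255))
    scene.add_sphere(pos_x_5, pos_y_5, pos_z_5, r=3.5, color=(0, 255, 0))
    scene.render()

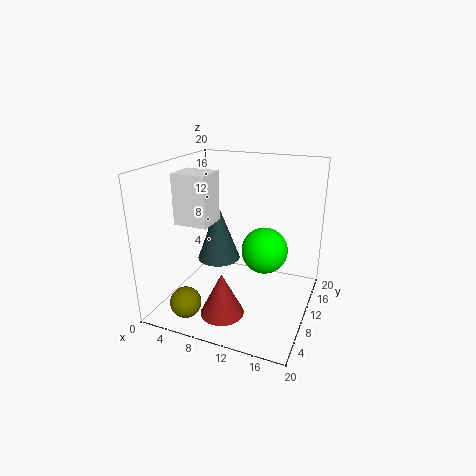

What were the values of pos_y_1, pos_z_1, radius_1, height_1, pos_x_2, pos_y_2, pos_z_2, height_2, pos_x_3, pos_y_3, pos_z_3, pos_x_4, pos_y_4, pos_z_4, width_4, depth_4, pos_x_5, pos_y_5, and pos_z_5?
pos_y_1 = 10; pos_z_1 = 6.5; radius_1 = 3; height_1 = 8; pos_x_2 = 9.5; pos_y_2 = 5.5; pos_z_2 = 0.5; height_2 = 6; pos_x_3 = 6; pos_y_3 = 2; pos_z_3 = 3.5; pos_x_4 = 3.5; pos_y_4 = 4.5; pos_z_4 = 13; width_4 = 4.5; depth_4 = 4; pos_x_5 = 12.5; pos_y_5 = 14.5; pos_z_5 = 6.5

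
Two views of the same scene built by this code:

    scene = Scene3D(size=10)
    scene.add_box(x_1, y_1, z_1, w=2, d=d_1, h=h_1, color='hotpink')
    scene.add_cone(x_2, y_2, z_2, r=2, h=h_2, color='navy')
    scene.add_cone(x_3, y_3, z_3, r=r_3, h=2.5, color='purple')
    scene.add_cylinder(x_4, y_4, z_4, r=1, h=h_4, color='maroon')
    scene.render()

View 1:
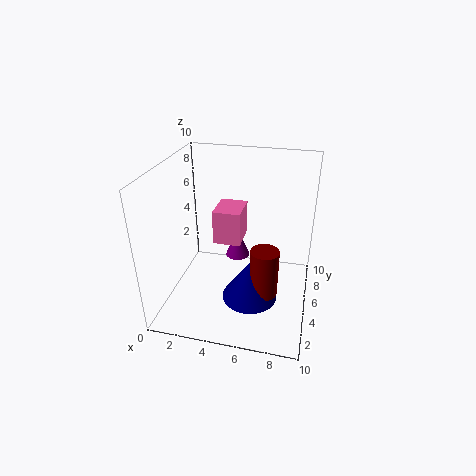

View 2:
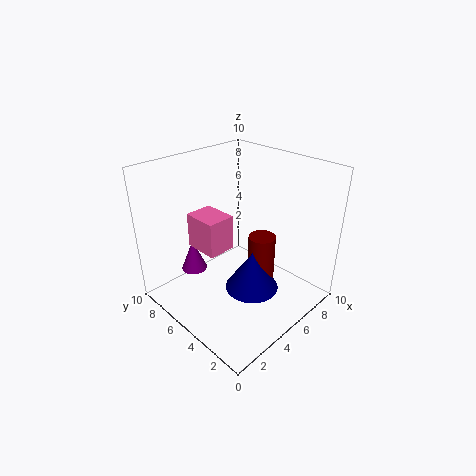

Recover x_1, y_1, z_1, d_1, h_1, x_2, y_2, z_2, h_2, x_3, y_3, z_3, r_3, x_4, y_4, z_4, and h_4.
x_1 = 3
y_1 = 5.5
z_1 = 4
d_1 = 2.5
h_1 = 2.5
x_2 = 6
y_2 = 4.5
z_2 = 0.5
h_2 = 3
x_3 = 4
y_3 = 9
z_3 = 1
r_3 = 1
x_4 = 7
y_4 = 4.5
z_4 = 1
h_4 = 3.5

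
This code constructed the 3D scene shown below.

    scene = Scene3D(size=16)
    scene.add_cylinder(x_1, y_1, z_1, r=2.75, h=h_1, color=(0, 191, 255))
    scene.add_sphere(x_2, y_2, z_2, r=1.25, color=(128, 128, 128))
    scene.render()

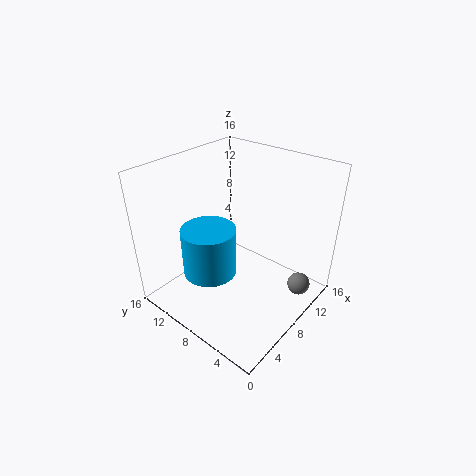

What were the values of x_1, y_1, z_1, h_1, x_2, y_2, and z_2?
x_1 = 3.75; y_1 = 8.25; z_1 = 6; h_1 = 5; x_2 = 11; y_2 = 1.5; z_2 = 3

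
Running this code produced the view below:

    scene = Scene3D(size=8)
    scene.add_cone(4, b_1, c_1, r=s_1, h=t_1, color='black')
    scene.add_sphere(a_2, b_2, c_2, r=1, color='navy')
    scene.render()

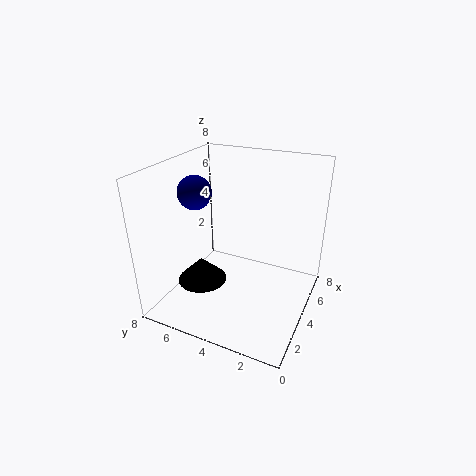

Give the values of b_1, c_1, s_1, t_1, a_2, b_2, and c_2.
b_1 = 6.5
c_1 = 0.5
s_1 = 1.5
t_1 = 1.5
a_2 = 4.5
b_2 = 7
c_2 = 6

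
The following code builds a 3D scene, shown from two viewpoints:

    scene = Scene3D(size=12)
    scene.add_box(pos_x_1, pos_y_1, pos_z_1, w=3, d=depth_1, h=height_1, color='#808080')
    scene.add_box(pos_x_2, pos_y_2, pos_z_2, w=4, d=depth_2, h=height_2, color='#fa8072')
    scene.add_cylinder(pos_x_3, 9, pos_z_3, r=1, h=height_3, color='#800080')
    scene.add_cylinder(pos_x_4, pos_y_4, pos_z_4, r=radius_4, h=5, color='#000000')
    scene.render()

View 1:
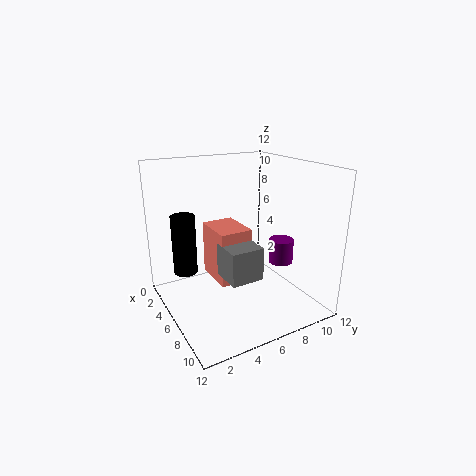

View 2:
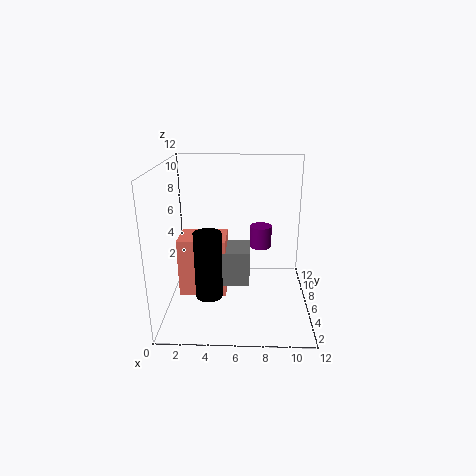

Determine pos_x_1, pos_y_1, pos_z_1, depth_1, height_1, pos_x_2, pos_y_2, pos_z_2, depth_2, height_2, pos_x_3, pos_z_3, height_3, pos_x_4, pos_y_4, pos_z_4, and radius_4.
pos_x_1 = 4
pos_y_1 = 5
pos_z_1 = 2
depth_1 = 3
height_1 = 3
pos_x_2 = 1
pos_y_2 = 5
pos_z_2 = 1
depth_2 = 3
height_2 = 5
pos_x_3 = 8
pos_z_3 = 4
height_3 = 2
pos_x_4 = 4
pos_y_4 = 2
pos_z_4 = 3
radius_4 = 1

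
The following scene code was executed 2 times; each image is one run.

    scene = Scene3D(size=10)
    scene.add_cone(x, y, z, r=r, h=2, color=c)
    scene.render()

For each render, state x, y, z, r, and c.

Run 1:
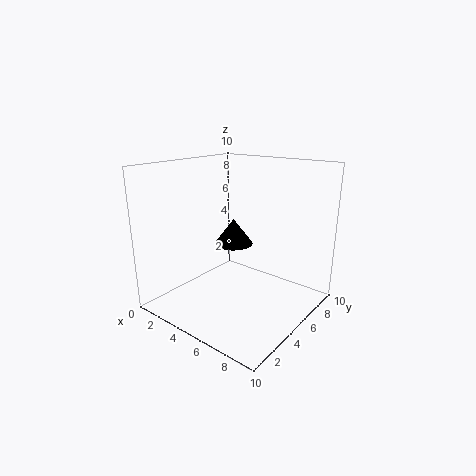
x = 3
y = 7
z = 3.5
r = 1.5
c = 'black'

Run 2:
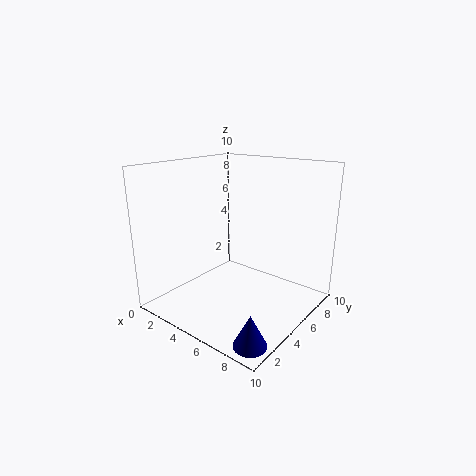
x = 9
y = 1
z = 0.5
r = 1
c = 'navy'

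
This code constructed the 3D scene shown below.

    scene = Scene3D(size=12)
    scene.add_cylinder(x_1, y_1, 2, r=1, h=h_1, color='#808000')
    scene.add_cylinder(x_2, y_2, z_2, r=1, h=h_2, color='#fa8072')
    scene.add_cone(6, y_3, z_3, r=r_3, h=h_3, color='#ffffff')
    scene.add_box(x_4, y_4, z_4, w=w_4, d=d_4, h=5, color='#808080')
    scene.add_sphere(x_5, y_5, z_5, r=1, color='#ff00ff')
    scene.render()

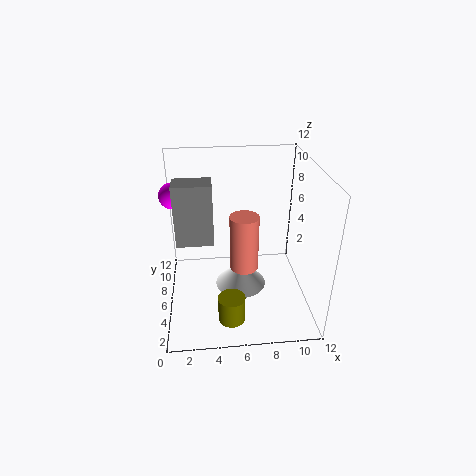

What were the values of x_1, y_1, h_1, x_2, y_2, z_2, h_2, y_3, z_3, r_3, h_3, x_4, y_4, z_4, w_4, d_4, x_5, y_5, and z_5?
x_1 = 5
y_1 = 1
h_1 = 2
x_2 = 6
y_2 = 2
z_2 = 6
h_2 = 4
y_3 = 4
z_3 = 3
r_3 = 2
h_3 = 2
x_4 = 1
y_4 = 5
z_4 = 6
w_4 = 3
d_4 = 2
x_5 = 1
y_5 = 6
z_5 = 10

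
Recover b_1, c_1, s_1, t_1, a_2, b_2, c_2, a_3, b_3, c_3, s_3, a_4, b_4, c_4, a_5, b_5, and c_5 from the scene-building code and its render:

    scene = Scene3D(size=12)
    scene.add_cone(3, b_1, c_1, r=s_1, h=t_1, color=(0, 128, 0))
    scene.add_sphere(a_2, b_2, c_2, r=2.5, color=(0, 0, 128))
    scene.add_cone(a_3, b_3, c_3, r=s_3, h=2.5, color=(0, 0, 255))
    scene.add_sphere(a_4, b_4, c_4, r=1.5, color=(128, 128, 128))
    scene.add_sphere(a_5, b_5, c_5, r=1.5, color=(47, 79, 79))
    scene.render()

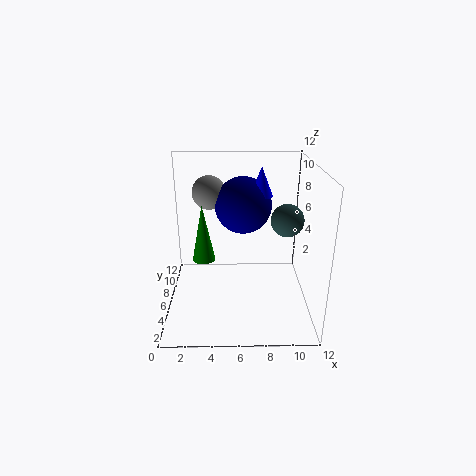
b_1 = 7; c_1 = 3.5; s_1 = 1; t_1 = 5; a_2 = 6.5; b_2 = 8.5; c_2 = 8; a_3 = 8; b_3 = 8; c_3 = 9; s_3 = 1; a_4 = 3.5; b_4 = 9; c_4 = 9; a_5 = 10.5; b_5 = 8.5; c_5 = 6.5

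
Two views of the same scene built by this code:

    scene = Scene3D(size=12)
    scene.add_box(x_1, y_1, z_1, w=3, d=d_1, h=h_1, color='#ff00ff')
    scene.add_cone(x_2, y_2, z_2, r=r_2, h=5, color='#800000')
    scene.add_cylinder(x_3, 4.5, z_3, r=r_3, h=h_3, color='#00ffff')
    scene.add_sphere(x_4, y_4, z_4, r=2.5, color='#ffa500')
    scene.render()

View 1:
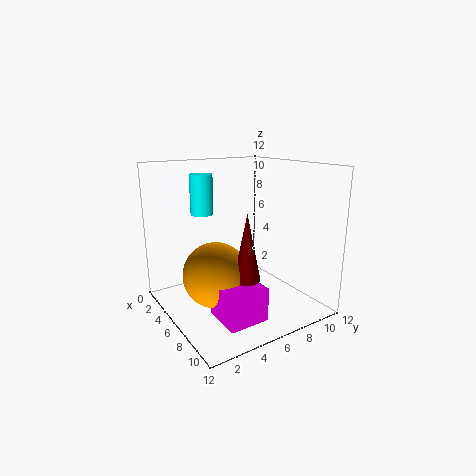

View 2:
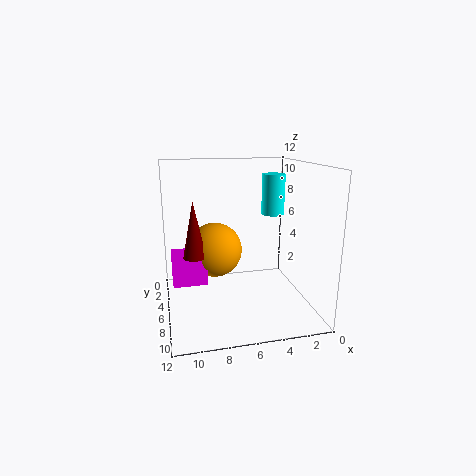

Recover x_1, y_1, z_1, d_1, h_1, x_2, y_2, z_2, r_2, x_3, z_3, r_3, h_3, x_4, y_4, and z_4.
x_1 = 8.5
y_1 = 2
z_1 = 1.5
d_1 = 3
h_1 = 2.5
x_2 = 9.5
y_2 = 4.5
z_2 = 4
r_2 = 1
x_3 = 2.5
z_3 = 7.5
r_3 = 1
h_3 = 3.5
x_4 = 7.5
y_4 = 3
z_4 = 4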